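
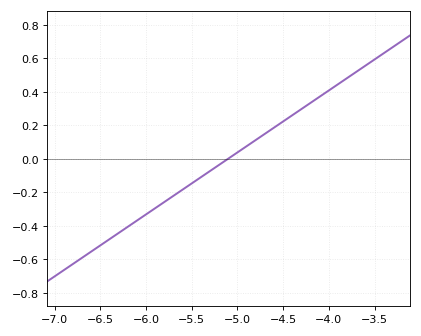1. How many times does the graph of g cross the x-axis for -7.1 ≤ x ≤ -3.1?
1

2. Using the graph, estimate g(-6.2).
-0.4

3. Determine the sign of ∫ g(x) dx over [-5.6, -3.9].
positive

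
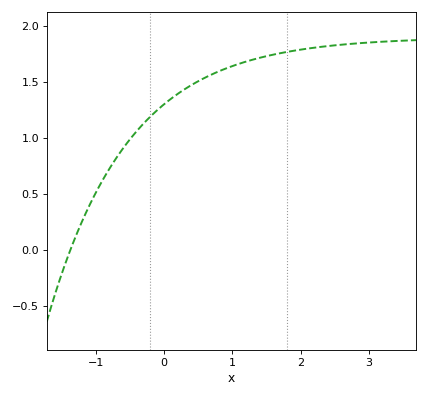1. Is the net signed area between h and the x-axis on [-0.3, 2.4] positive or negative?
positive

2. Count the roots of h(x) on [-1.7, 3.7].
1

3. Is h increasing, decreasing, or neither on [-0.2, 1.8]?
increasing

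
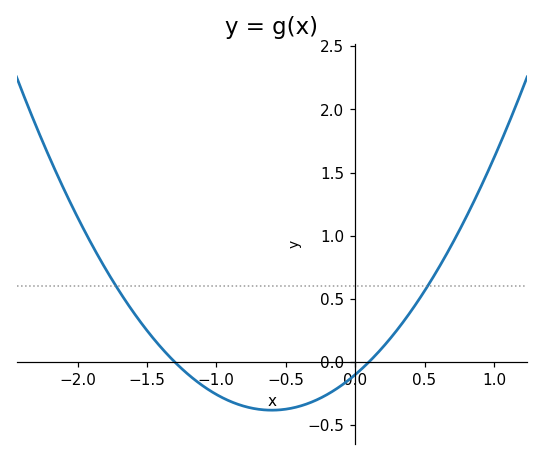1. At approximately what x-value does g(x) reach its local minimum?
-0.6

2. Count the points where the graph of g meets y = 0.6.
2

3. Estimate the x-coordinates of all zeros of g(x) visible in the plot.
-1.3, 0.1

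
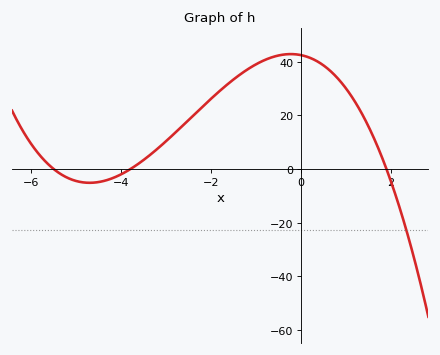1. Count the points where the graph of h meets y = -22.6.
1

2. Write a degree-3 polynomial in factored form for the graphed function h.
y = -1.07(x + 5.5)(x + 3.8)(x - 1.9)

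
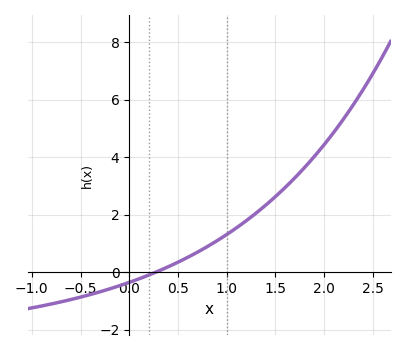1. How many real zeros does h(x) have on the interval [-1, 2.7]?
1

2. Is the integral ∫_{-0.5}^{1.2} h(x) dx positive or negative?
positive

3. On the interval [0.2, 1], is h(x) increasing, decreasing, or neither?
increasing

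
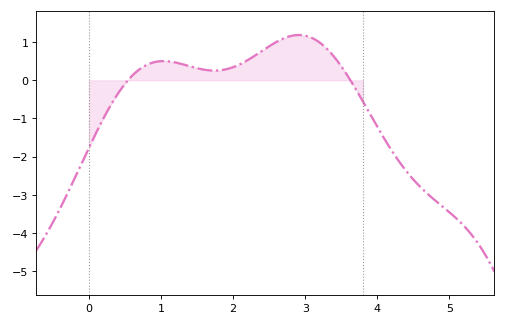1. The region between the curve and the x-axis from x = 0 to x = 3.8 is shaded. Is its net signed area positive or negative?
positive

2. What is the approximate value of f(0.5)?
-0.1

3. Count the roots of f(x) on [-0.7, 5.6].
2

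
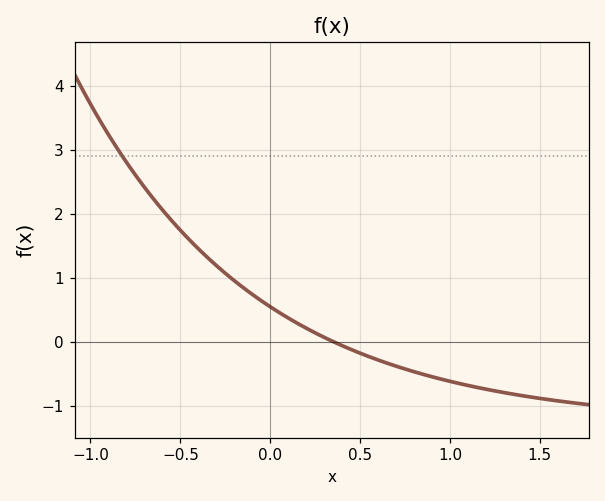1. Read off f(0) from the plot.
0.6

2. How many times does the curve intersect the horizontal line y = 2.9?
1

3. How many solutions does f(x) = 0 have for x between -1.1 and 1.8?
1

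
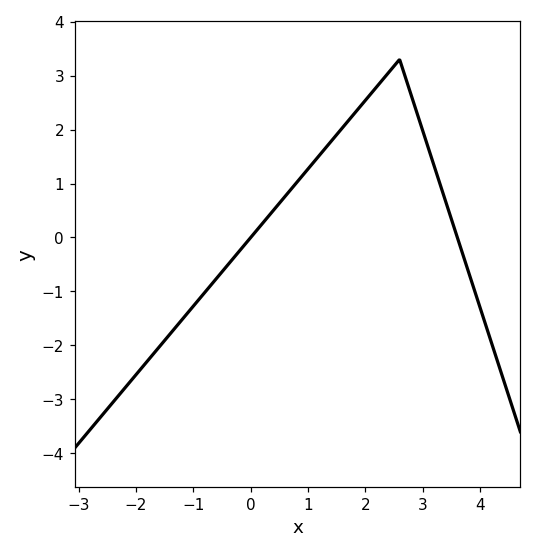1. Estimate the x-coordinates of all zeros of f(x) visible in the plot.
0, 3.6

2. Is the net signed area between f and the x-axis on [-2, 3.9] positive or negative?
positive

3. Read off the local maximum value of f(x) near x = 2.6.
3.3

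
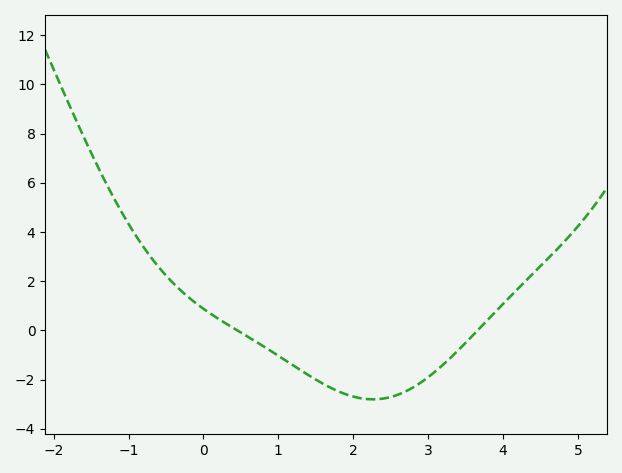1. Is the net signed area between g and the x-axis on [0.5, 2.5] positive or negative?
negative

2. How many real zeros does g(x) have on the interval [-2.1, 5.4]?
2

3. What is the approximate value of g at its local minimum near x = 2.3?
-2.8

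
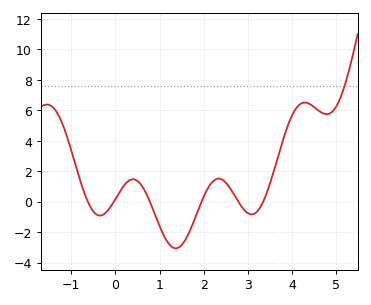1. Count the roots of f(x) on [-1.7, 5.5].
6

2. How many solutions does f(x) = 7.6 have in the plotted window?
1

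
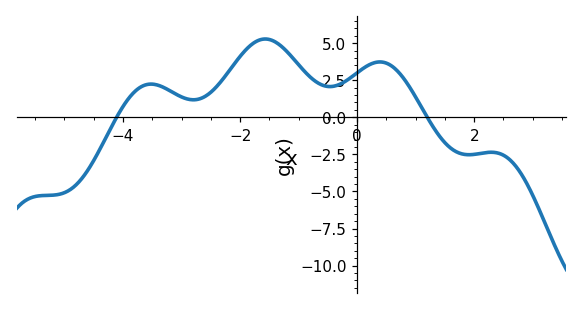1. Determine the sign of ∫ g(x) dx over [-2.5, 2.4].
positive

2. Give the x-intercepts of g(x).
-4.2, 1.2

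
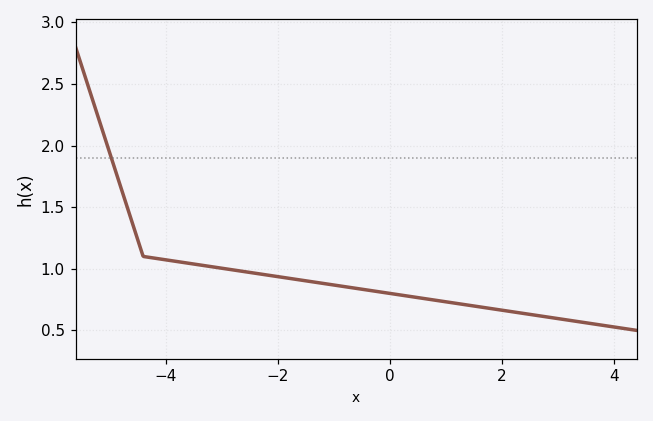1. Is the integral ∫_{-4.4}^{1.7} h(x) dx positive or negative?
positive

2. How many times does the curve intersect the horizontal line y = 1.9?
1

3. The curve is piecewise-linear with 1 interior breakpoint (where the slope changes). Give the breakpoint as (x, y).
(-4.4, 1.1)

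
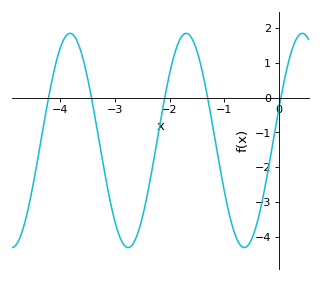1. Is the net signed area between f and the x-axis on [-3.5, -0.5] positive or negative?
negative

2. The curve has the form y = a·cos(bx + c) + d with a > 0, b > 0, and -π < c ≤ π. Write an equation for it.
y = 3.07cos(3x - 1.3) - 1.23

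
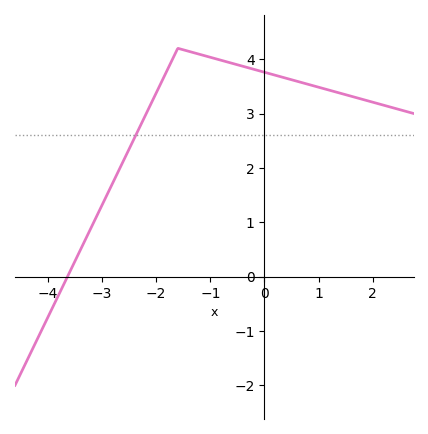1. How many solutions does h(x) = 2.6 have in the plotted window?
1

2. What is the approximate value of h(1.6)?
3.32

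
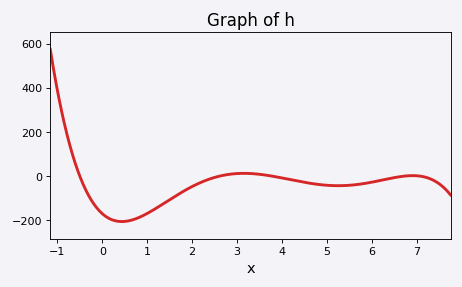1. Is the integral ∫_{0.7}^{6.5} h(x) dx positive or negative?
negative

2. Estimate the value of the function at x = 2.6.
0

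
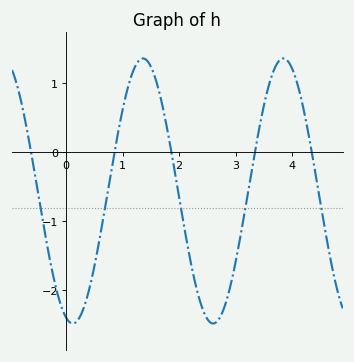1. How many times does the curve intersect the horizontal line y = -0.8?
5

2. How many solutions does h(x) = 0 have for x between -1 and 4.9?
5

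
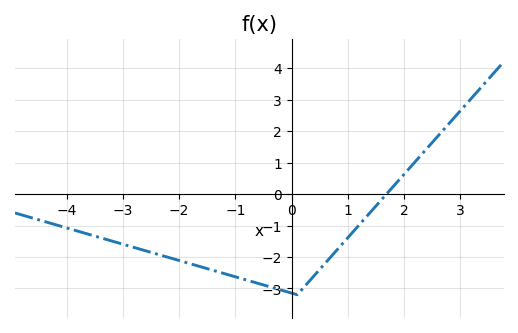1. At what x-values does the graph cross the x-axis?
1.6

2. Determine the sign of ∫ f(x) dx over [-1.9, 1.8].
negative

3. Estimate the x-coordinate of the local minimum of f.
0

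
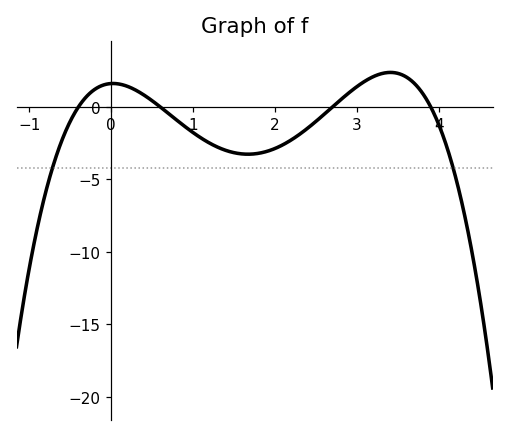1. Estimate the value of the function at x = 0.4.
1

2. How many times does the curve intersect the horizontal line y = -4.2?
2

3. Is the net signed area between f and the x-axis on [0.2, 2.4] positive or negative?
negative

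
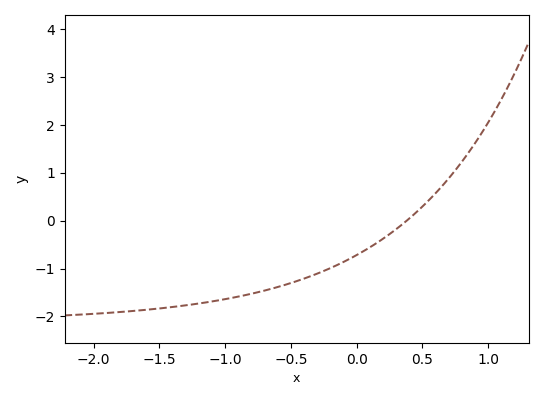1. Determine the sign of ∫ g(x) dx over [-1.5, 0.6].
negative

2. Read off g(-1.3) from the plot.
-1.77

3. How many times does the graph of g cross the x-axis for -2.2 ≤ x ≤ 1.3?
1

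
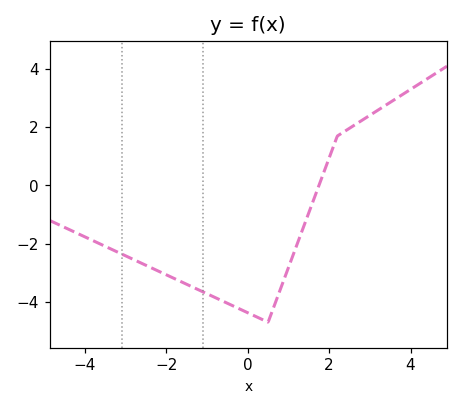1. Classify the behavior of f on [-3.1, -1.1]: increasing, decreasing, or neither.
decreasing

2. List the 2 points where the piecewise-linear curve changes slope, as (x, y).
(0.5, -4.7); (2.2, 1.7)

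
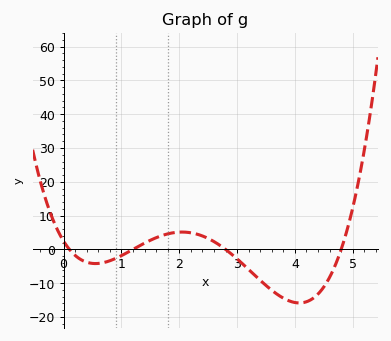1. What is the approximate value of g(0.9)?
-3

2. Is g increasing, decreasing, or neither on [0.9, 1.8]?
increasing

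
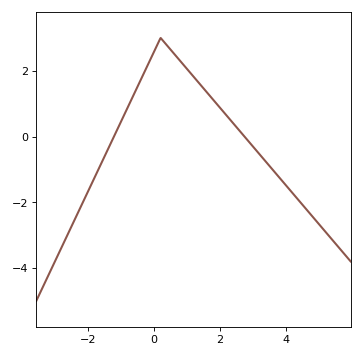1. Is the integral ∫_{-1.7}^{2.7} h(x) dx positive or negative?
positive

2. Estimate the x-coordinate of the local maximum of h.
0.201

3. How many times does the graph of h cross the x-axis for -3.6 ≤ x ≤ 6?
2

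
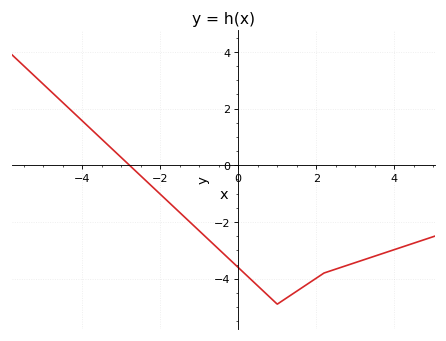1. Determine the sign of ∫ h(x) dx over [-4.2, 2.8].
negative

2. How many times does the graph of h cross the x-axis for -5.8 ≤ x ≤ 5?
1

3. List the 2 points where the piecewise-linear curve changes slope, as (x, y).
(1, -4.9); (2.2, -3.8)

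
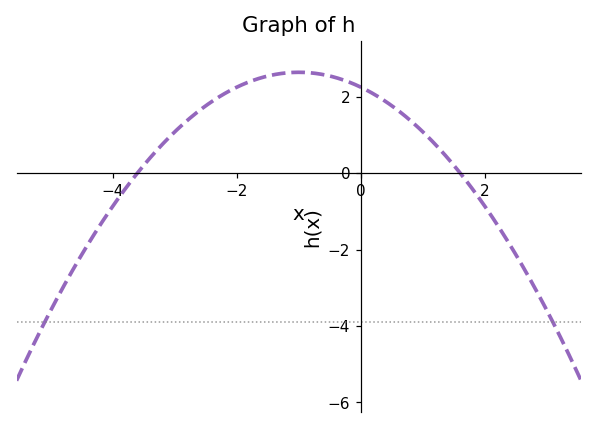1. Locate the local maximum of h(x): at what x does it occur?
-1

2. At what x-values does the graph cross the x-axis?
-3.6, 1.6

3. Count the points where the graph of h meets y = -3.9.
2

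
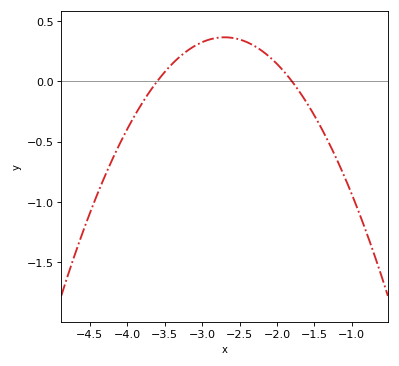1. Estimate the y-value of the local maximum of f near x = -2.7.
0.35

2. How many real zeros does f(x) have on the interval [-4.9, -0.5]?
2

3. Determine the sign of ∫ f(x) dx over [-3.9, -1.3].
positive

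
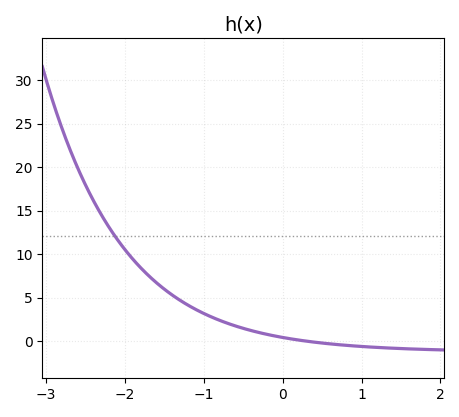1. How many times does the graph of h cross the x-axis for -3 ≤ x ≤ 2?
1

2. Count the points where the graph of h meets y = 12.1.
1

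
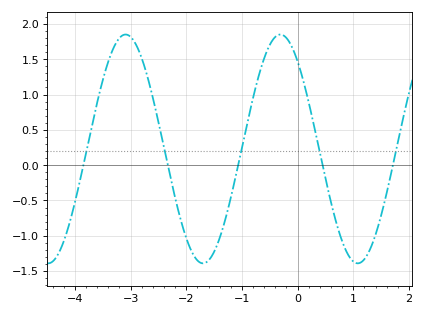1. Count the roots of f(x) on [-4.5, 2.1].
5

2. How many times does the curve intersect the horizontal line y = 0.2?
5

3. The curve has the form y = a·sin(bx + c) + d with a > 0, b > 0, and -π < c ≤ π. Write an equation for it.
y = 1.62sin(2.3x + 2.3) + 0.23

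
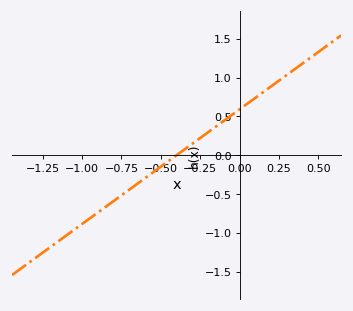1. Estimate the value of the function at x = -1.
-0.888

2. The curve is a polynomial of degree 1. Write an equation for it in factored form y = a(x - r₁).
y = 1.48(x + 0.4)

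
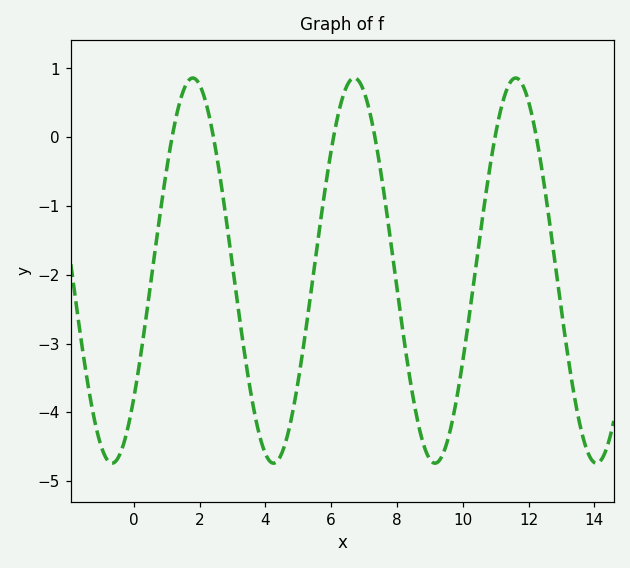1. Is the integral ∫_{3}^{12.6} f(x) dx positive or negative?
negative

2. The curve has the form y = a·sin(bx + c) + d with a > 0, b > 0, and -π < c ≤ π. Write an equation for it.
y = 2.8sin(1.28x - 0.722) - 1.94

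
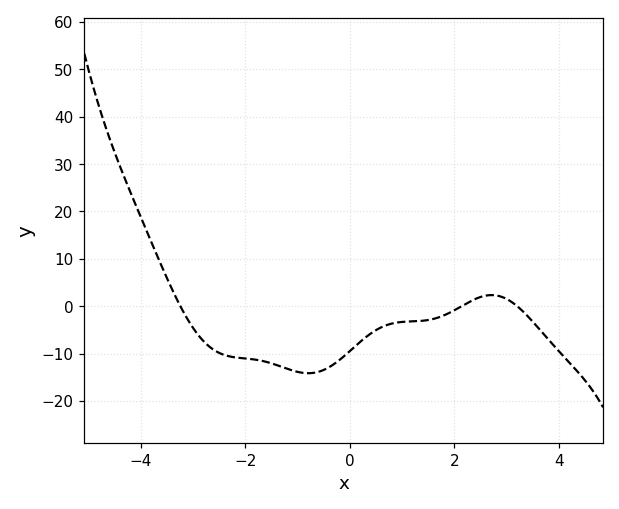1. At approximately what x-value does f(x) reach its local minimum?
-0.792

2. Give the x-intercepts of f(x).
-3.24, 2.14, 3.2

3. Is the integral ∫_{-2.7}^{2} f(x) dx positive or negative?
negative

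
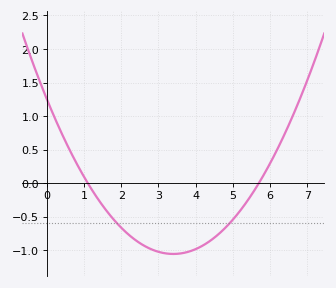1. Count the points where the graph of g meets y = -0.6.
2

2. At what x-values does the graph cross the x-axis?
1.2, 5.8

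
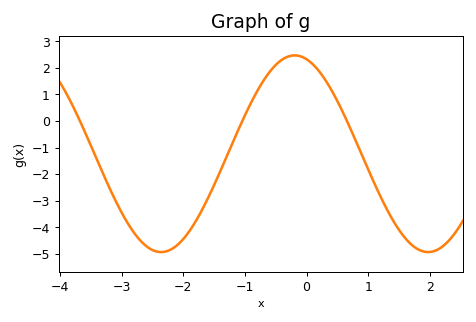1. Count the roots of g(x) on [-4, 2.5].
3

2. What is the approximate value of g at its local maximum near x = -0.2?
2.5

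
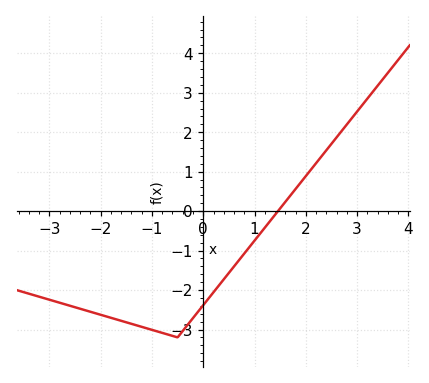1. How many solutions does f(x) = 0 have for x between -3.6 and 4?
1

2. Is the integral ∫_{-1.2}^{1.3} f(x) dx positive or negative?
negative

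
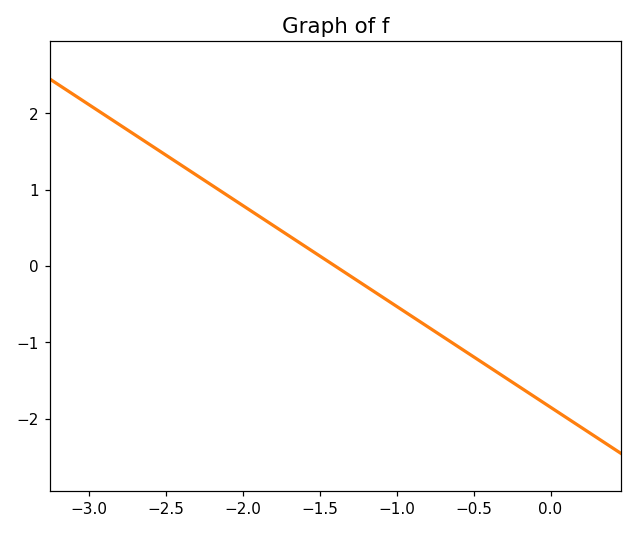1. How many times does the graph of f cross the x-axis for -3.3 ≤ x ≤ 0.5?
1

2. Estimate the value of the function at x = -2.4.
1.3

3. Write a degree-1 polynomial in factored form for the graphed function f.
y = -1.32(x + 1.4)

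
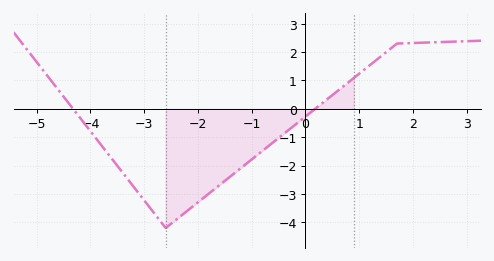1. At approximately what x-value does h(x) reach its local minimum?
-2.6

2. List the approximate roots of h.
-4.4, 0.2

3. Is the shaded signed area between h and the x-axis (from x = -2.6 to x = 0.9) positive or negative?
negative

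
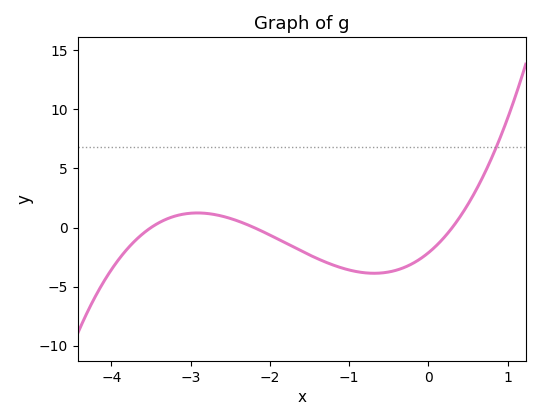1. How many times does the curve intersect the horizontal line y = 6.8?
1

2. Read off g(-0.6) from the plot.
-3.84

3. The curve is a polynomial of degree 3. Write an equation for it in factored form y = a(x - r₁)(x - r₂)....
y = 0.92(x + 3.5)(x + 2.2)(x - 0.3)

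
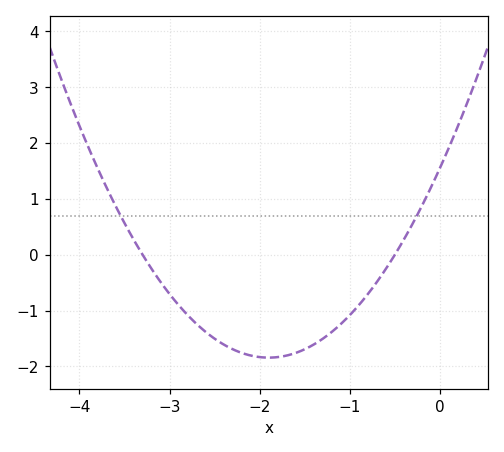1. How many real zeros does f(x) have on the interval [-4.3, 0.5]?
2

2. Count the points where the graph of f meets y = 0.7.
2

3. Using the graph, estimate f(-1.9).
-1.8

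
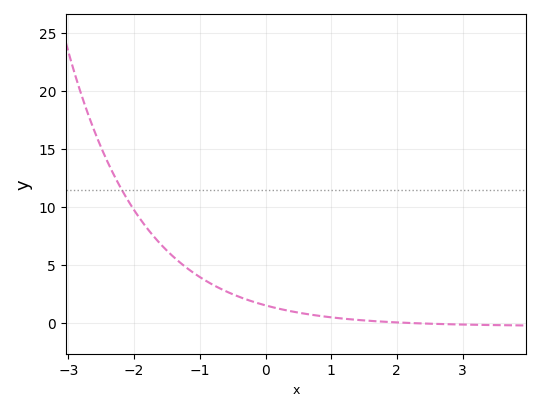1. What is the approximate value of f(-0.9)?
3.57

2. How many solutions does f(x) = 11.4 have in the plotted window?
1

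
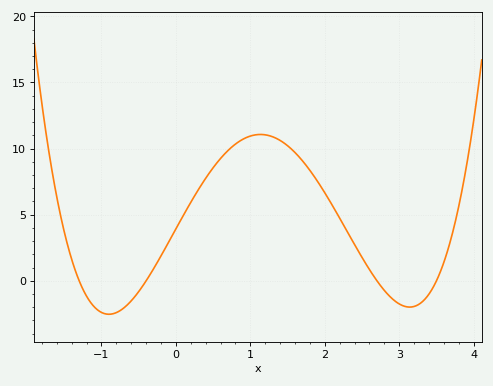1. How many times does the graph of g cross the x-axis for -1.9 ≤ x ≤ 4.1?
4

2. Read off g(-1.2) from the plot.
-1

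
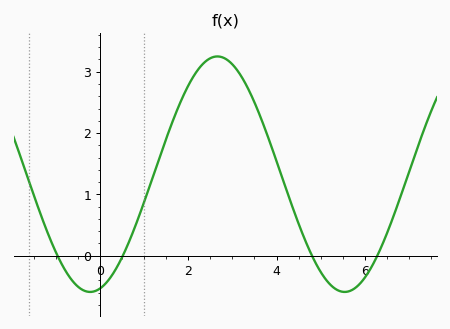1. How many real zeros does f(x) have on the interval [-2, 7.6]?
4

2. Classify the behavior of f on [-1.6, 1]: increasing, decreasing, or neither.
neither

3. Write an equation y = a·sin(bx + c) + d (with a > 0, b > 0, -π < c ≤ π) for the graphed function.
y = 1.92sin(1.1x - 1.3) + 1.33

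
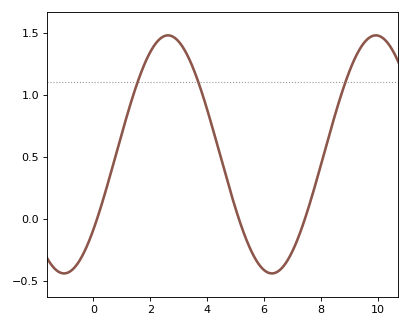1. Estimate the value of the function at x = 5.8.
-0.35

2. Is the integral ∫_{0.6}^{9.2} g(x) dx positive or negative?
positive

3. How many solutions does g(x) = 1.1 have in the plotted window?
3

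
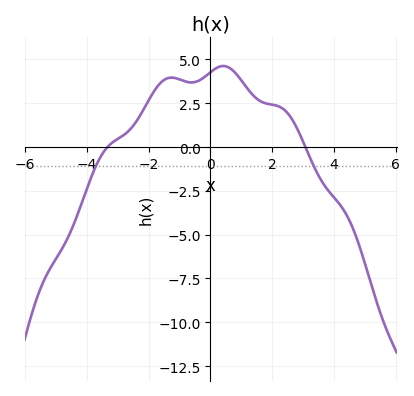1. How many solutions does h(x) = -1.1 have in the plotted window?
2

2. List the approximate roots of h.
-3.4, 3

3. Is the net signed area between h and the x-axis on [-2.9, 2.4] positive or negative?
positive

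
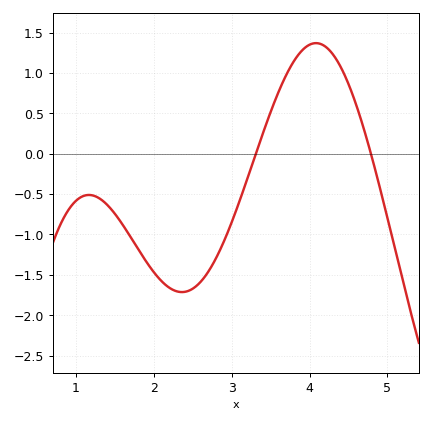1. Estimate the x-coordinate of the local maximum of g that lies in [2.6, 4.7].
4.08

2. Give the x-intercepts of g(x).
3.31, 4.79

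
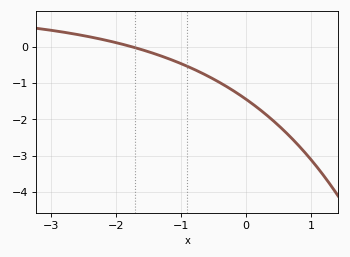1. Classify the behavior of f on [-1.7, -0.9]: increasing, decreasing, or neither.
decreasing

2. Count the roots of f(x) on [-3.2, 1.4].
1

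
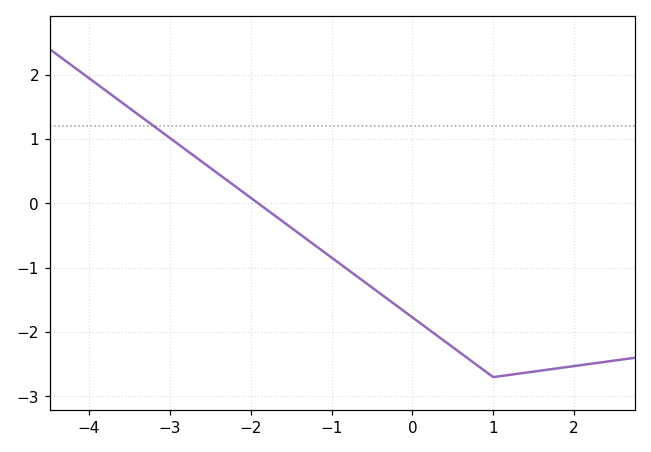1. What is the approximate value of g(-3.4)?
1.4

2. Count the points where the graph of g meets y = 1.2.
1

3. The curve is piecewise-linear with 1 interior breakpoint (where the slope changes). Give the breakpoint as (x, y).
(1, -2.7)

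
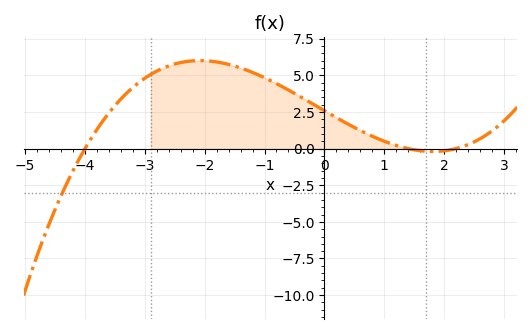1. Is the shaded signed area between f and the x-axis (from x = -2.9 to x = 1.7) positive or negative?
positive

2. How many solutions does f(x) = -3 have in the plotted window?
1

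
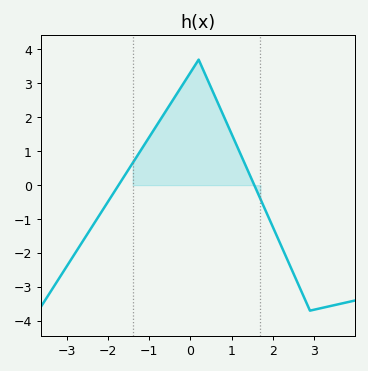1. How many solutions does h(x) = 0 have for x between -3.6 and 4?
2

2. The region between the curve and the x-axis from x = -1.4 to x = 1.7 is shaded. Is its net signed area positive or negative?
positive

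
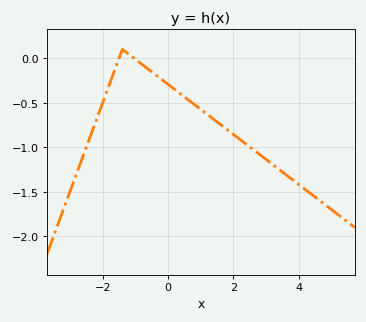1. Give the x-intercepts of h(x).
-1.6, -1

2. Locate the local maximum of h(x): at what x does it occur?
-1.4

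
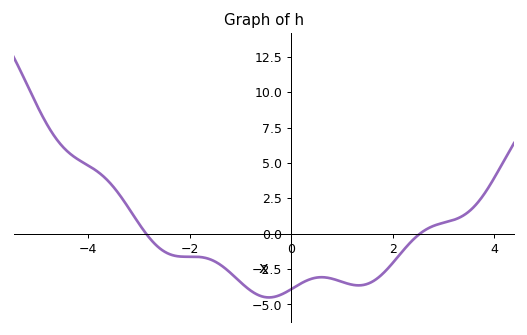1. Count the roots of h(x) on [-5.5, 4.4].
2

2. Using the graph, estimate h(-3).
0.73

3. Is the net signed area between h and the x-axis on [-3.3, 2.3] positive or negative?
negative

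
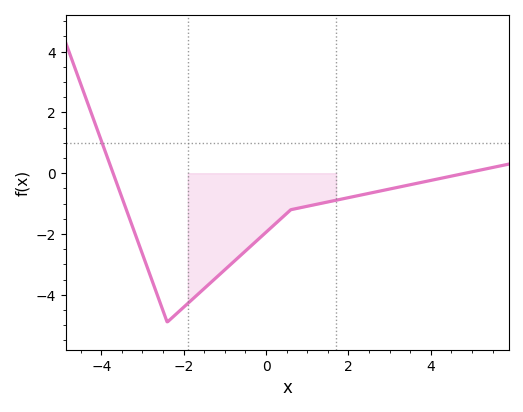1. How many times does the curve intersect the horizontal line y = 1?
1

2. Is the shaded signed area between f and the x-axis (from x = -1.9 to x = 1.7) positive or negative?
negative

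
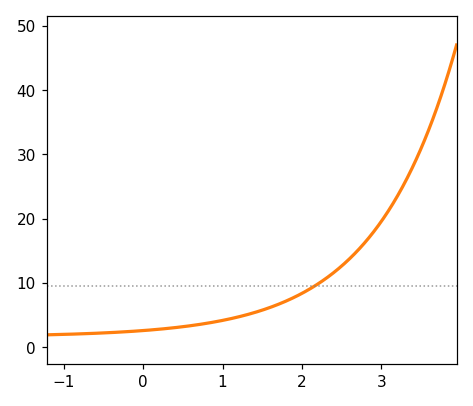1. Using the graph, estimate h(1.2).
5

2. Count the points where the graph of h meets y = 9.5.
1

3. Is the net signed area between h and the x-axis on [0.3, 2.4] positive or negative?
positive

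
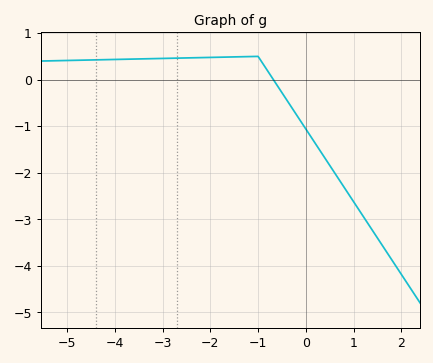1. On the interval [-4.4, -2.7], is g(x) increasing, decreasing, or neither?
increasing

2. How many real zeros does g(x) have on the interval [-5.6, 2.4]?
1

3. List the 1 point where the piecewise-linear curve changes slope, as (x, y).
(-1, 0.5)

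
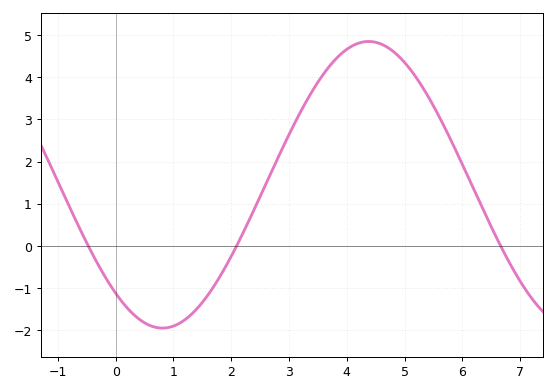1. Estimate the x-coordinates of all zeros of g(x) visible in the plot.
-0.4, 2, 6.6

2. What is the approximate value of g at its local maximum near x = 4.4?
4.8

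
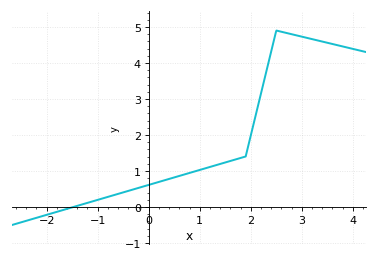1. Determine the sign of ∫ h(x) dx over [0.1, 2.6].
positive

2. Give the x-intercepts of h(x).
-1.5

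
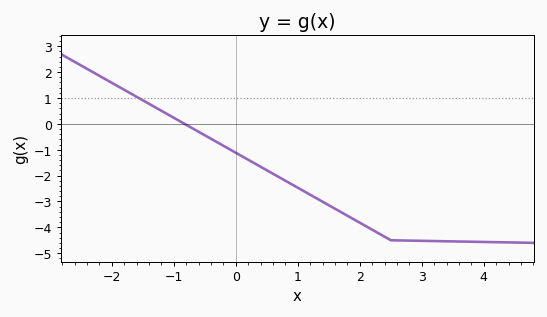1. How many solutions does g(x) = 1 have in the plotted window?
1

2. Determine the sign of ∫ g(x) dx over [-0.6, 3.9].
negative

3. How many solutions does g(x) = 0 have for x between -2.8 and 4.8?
1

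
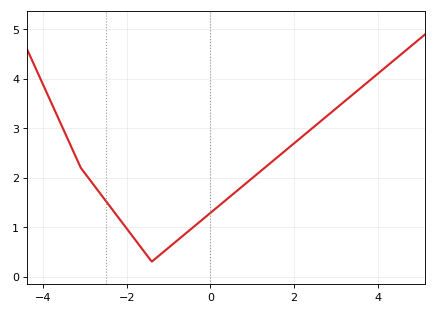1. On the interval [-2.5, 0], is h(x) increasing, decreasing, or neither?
neither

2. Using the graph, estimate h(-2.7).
1.75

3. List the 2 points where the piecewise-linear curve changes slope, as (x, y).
(-3.1, 2.2); (-1.4, 0.3)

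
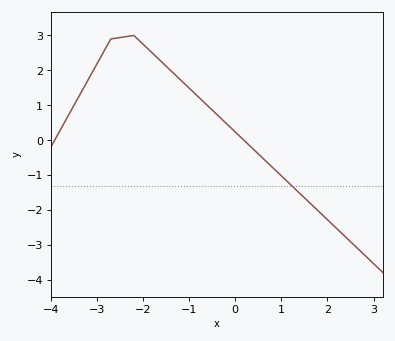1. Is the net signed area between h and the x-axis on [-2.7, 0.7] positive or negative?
positive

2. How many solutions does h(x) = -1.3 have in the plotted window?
1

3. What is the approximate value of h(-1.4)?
2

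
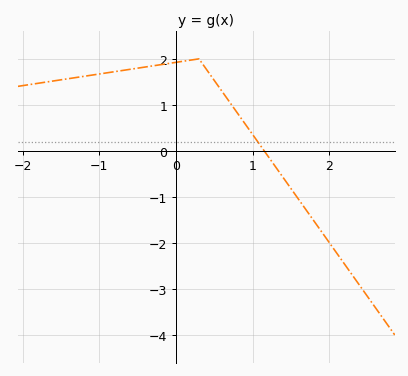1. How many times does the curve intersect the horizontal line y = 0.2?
1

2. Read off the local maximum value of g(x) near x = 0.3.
2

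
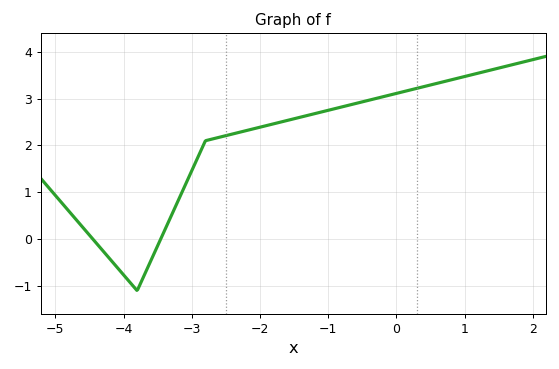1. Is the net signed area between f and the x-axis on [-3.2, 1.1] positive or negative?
positive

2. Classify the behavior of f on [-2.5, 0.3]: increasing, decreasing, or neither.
increasing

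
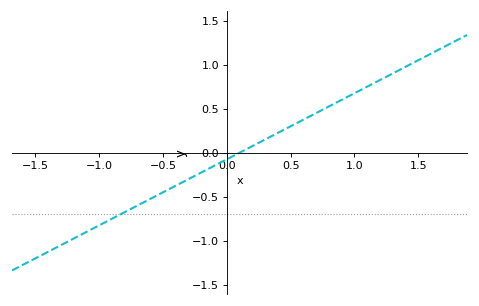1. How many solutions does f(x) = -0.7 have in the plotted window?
1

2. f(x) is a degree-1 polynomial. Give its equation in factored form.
y = 0.75(x - 0.1)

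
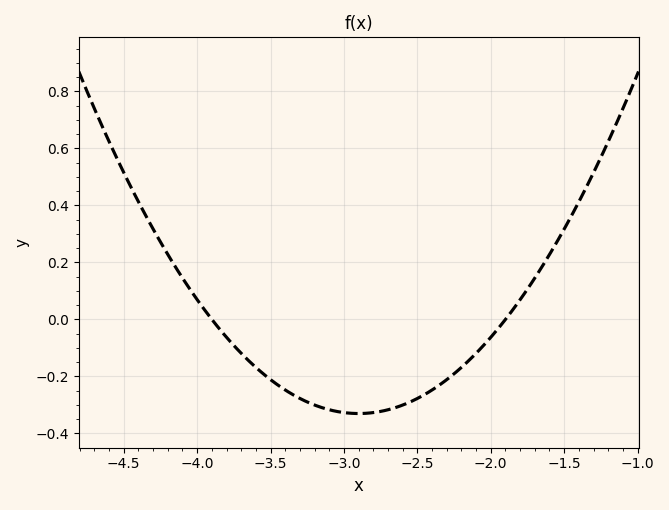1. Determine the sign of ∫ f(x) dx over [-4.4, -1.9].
negative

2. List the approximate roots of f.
-3.9, -1.9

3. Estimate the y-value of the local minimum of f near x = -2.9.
-0.32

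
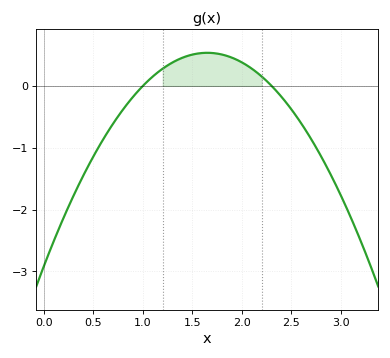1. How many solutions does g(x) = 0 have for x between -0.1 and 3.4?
2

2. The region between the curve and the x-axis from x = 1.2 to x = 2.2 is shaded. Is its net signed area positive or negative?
positive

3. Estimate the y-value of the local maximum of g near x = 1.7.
0.5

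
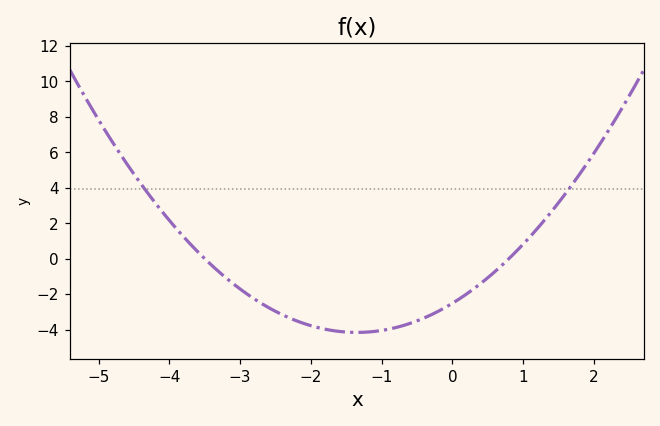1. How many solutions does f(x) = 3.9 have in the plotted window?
2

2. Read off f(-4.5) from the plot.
4.8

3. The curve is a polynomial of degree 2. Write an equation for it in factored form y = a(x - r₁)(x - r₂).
y = 0.9(x + 3.5)(x - 0.8)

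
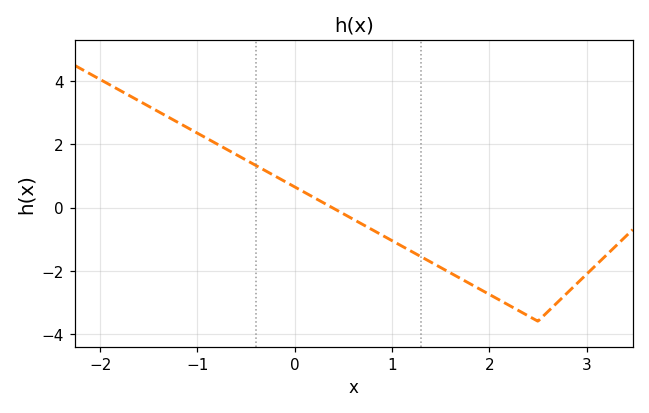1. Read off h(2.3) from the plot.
-3.2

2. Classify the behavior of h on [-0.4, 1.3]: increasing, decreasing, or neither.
decreasing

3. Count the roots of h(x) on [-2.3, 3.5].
1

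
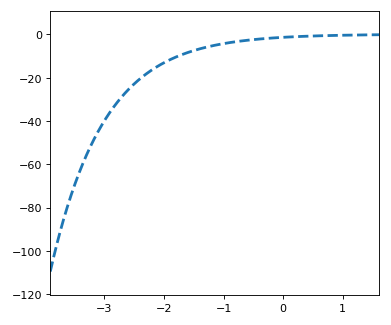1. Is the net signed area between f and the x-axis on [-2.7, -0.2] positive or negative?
negative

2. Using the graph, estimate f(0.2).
-1.1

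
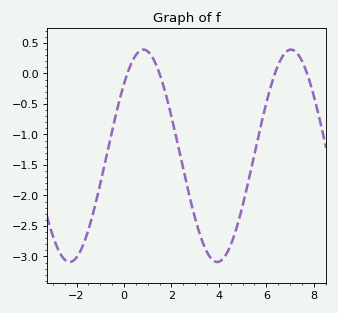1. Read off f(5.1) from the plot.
-2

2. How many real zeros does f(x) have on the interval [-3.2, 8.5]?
4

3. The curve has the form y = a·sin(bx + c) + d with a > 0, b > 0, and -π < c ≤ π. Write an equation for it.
y = 1.74sin(1x + 0.74) - 1.35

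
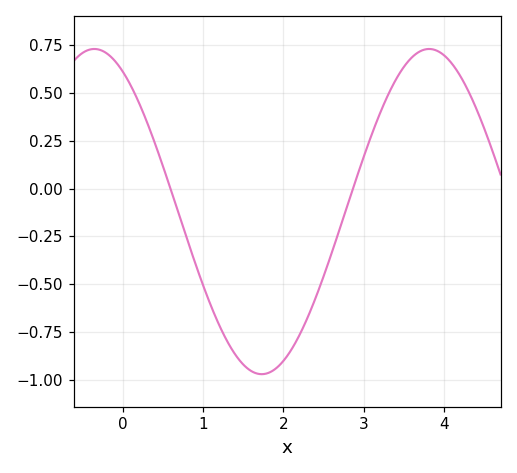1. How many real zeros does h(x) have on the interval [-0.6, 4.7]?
2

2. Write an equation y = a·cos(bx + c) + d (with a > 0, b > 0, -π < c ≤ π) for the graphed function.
y = 0.85cos(1.5x + 0.53) - 0.12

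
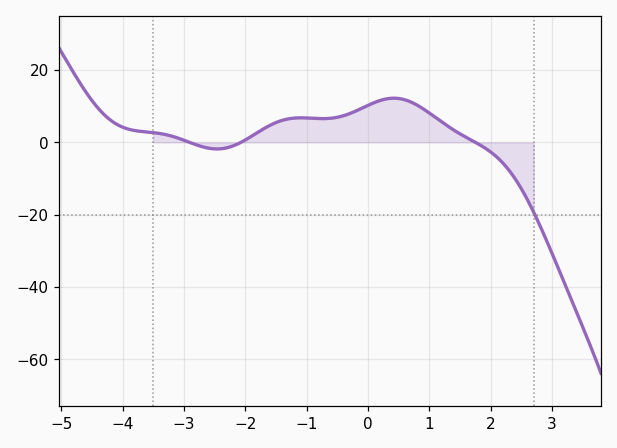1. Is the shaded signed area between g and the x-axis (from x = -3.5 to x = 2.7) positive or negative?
positive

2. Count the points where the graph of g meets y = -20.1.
1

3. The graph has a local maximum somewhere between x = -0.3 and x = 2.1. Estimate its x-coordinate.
0.4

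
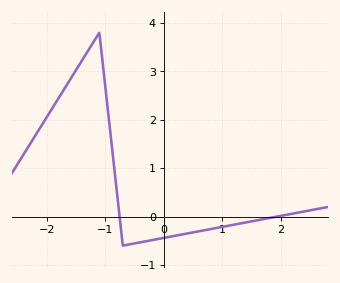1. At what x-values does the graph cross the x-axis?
-0.8, 1.9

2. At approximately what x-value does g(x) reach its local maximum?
-1.1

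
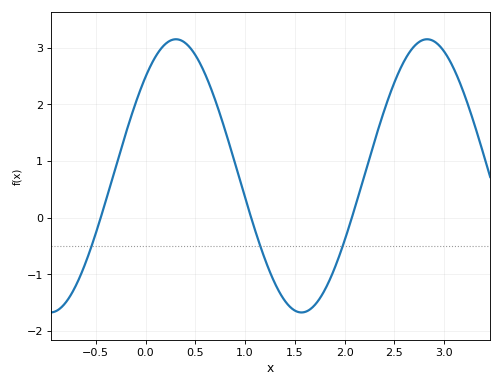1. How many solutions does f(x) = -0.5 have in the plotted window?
3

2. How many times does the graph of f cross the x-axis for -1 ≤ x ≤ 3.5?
3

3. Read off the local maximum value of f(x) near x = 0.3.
3.15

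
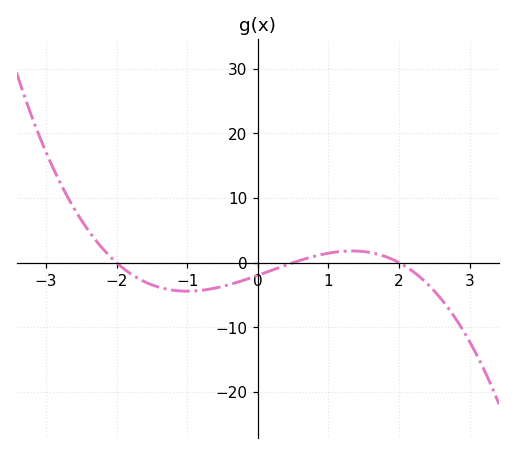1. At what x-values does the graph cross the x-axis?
-2, 0.5, 2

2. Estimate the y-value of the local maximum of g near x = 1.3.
1.81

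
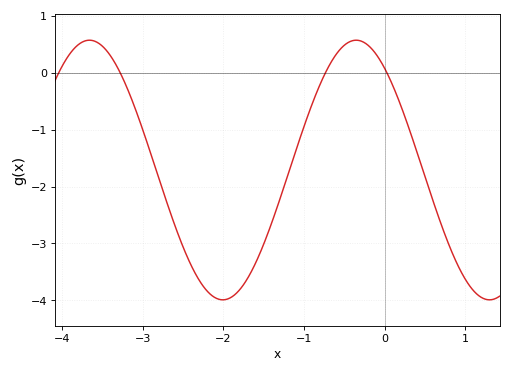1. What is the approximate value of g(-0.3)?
0.558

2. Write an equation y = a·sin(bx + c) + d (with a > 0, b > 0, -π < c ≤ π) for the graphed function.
y = 2.28sin(1.9x + 2.24) - 1.71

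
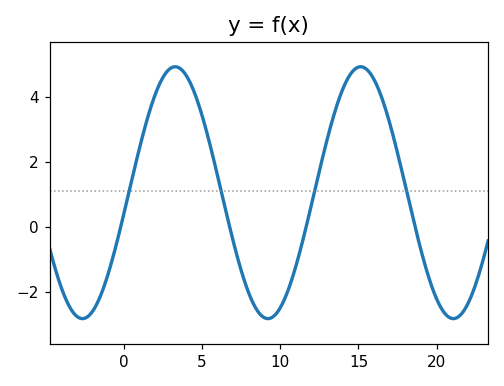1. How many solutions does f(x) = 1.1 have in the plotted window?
4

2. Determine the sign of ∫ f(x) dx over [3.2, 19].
positive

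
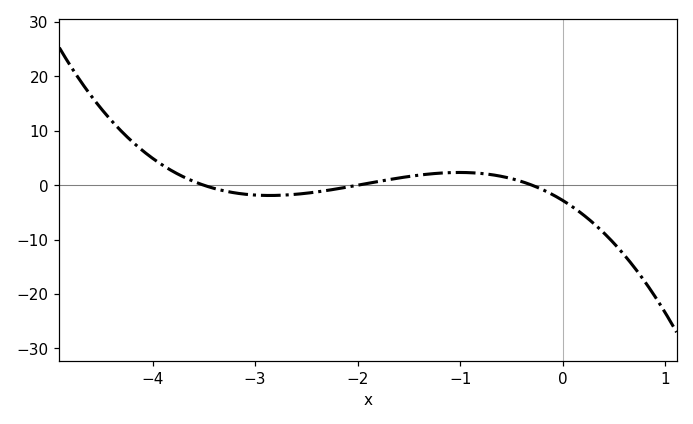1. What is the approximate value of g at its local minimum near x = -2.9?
-1.89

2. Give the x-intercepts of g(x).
-3.5, -2, -0.3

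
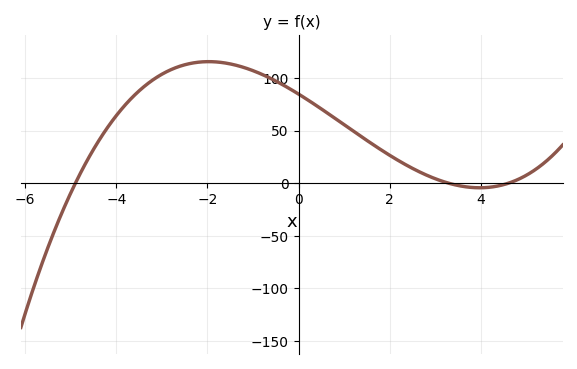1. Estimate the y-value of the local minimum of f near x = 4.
-5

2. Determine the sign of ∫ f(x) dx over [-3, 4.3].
positive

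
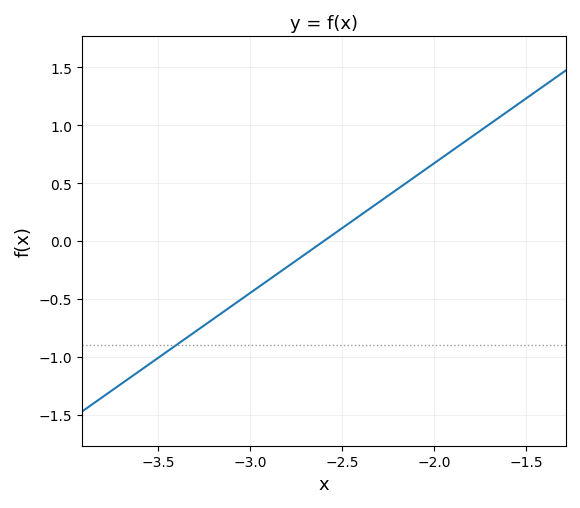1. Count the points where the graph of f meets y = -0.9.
1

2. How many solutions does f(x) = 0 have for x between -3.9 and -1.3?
1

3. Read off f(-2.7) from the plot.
-0.1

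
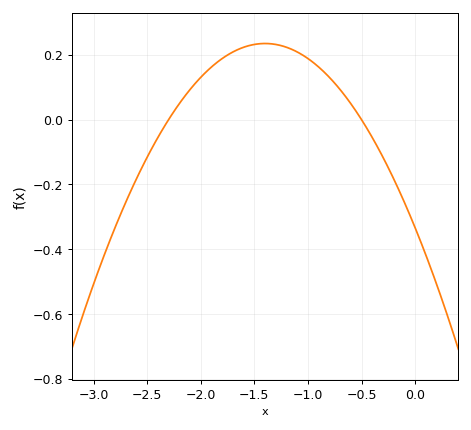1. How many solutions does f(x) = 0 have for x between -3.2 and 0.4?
2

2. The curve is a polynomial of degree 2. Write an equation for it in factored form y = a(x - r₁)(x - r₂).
y = -0.29(x + 2.3)(x + 0.5)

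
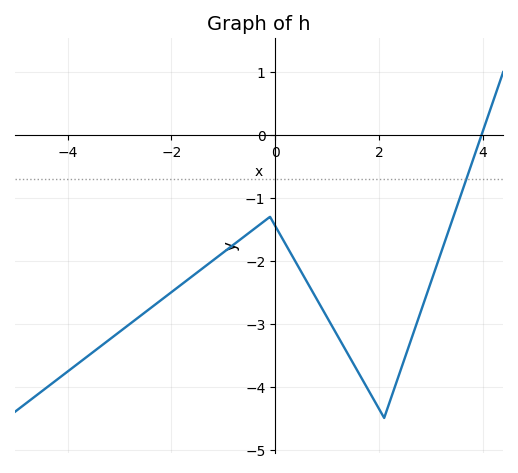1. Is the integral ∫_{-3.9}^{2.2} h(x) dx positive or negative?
negative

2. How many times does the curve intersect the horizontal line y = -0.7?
1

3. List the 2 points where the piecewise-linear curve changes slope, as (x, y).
(-0.1, -1.3); (2.1, -4.5)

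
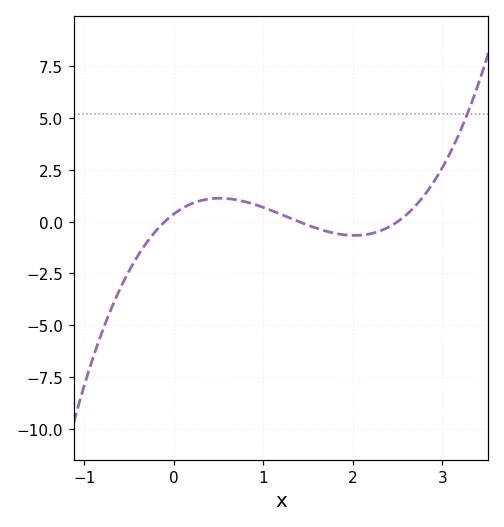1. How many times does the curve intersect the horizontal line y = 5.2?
1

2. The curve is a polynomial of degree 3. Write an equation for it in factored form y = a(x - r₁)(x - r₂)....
y = 1.05(x + 0.1)(x - 1.4)(x - 2.5)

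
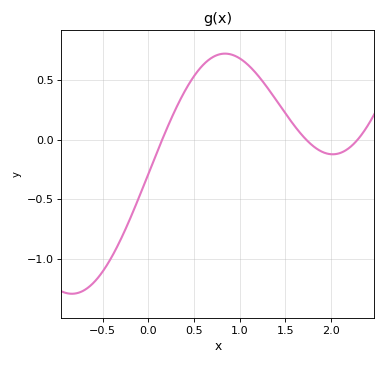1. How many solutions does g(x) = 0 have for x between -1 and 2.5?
3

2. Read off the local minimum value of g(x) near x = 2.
-0.124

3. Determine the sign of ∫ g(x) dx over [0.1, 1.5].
positive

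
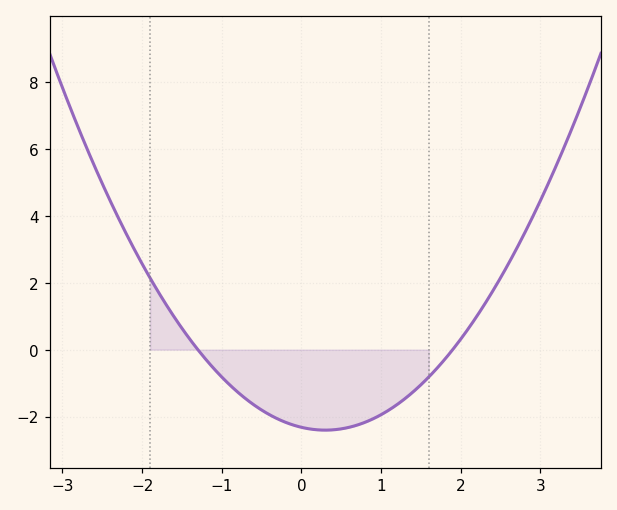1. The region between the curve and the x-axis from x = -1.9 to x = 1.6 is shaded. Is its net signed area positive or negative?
negative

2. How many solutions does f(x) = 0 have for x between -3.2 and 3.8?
2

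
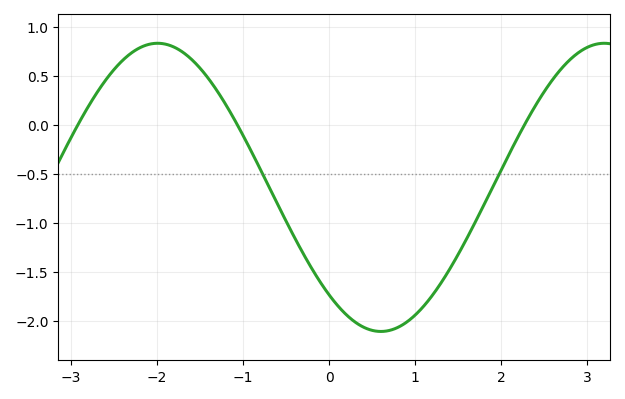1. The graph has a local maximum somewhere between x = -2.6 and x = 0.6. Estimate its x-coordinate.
-1.99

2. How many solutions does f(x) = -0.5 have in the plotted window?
2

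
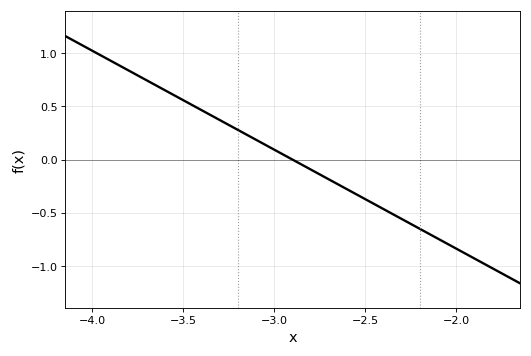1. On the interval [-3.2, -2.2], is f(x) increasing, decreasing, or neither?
decreasing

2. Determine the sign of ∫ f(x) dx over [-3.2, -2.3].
negative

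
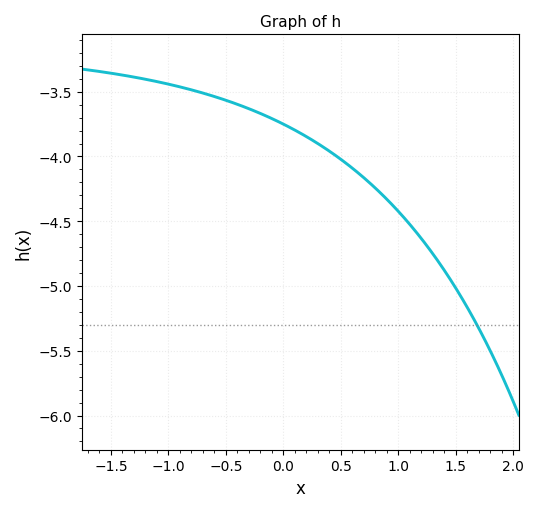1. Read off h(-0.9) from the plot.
-3.46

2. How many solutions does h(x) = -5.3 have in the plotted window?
1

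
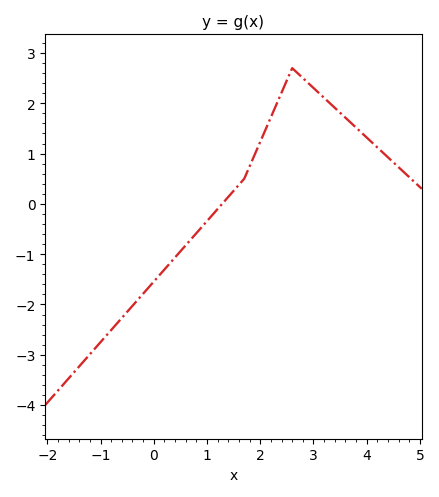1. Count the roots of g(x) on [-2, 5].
1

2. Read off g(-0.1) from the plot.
-1.7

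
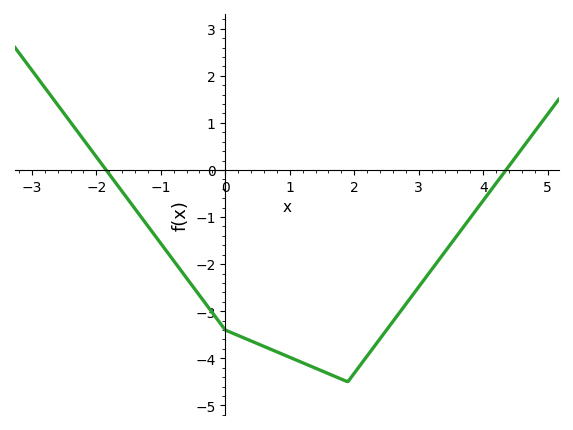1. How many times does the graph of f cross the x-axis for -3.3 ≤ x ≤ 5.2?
2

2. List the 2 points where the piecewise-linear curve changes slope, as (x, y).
(0, -3.4); (1.9, -4.5)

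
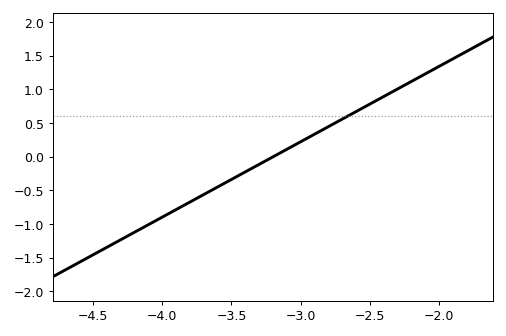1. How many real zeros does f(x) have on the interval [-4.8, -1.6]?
1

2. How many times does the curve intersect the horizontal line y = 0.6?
1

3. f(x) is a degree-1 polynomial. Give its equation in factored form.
y = 1.12(x + 3.2)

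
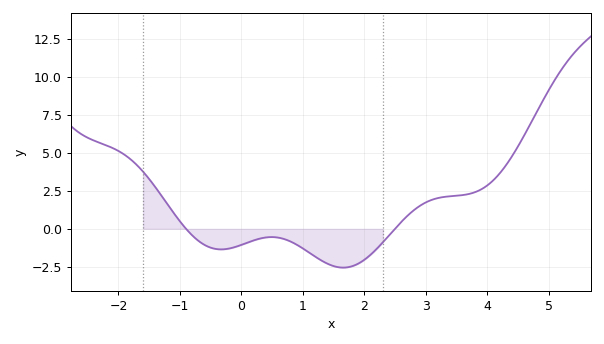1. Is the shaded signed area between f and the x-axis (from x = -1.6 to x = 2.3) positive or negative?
negative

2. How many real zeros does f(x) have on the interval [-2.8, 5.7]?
2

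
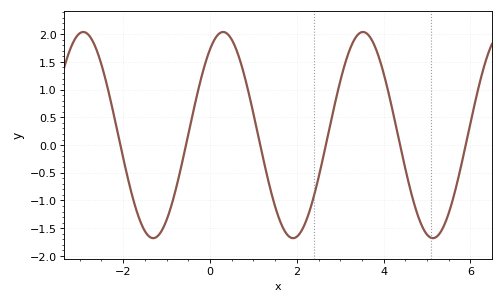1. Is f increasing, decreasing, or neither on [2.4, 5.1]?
neither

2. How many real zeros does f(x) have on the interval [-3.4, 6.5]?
6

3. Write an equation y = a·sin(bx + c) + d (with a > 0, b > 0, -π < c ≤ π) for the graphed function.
y = 1.86sin(1.95x + 0.982) + 0.18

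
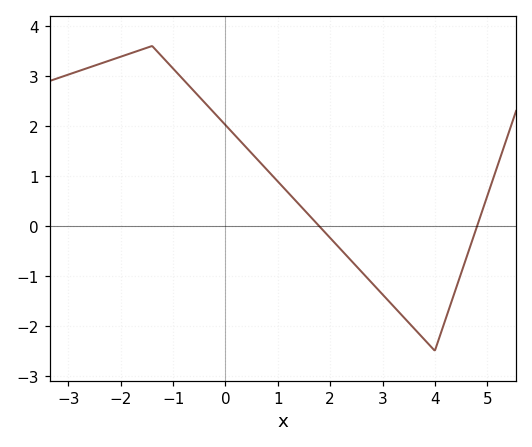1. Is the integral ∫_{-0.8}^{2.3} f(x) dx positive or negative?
positive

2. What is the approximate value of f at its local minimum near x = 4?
-2.5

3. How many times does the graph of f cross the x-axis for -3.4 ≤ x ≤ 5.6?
2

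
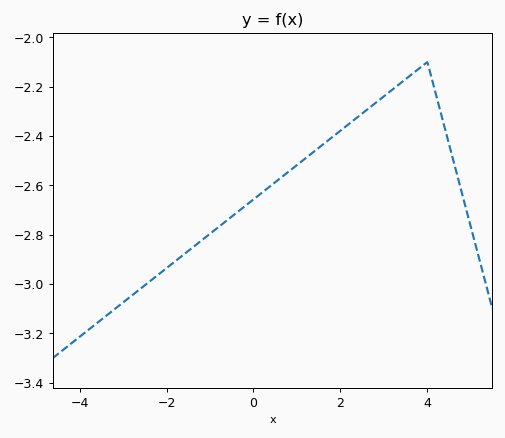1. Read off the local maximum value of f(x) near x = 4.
-2.1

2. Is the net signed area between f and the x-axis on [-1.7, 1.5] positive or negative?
negative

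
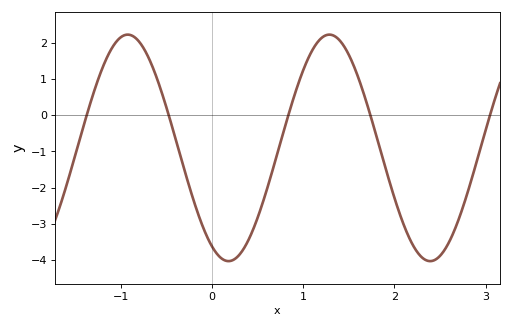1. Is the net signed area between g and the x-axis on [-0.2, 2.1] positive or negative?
negative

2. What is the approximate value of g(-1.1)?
1.9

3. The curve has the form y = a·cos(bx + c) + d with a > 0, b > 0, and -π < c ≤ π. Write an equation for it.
y = 3.14cos(2.8x + 2.6) - 0.9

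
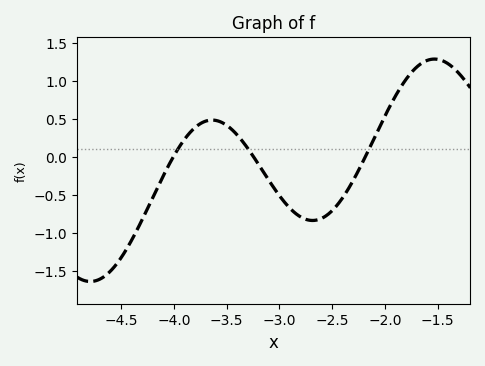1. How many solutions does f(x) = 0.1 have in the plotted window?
3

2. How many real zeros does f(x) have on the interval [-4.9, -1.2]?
3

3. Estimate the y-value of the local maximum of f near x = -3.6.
0.483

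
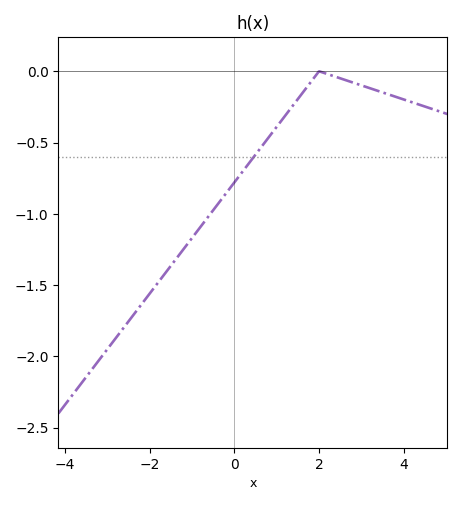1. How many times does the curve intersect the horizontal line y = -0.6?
1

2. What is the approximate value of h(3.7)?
-0.168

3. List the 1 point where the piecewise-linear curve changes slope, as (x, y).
(2, 0)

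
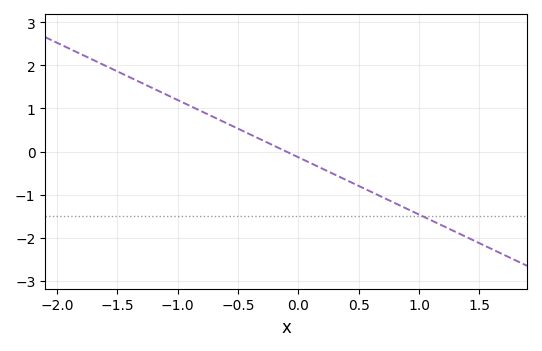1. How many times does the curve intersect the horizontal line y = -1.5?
1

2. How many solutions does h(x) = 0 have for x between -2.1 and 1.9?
1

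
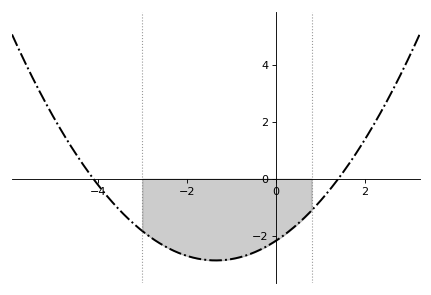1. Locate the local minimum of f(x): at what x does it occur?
-1.35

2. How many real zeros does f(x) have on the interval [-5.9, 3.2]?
2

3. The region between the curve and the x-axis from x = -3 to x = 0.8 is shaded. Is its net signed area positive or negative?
negative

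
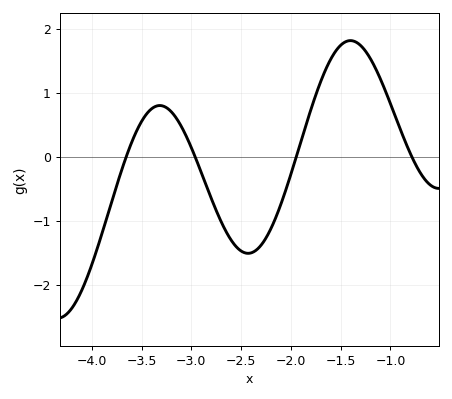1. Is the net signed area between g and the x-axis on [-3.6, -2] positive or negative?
negative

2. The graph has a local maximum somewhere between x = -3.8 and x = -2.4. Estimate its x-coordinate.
-3.32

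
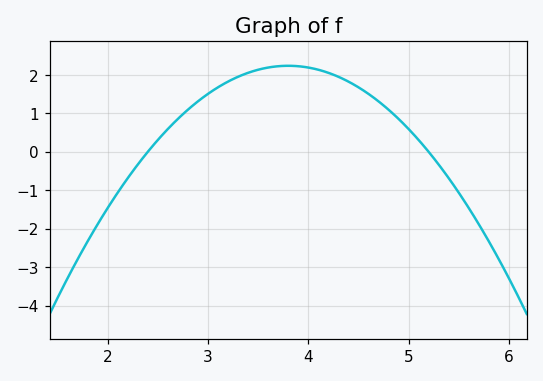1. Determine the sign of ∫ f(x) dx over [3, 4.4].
positive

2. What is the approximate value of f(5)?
0.593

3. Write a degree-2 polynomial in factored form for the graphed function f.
y = -1.14(x - 2.4)(x - 5.2)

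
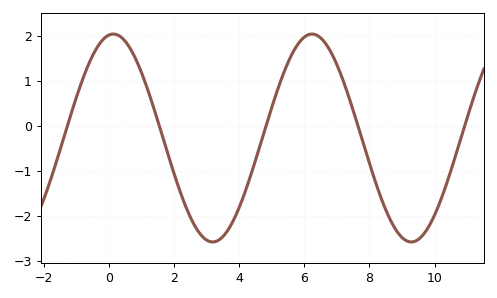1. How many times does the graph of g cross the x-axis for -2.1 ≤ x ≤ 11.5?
5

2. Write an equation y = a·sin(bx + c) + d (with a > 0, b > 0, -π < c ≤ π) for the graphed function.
y = 2.31sin(1x + 1.4) - 0.27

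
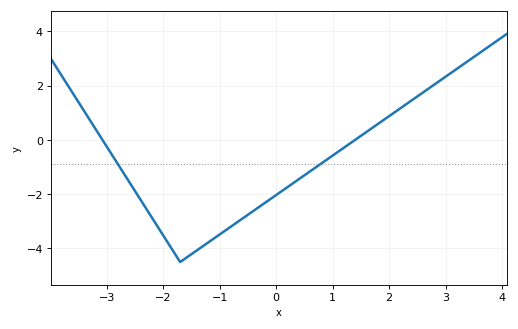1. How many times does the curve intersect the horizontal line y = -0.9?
2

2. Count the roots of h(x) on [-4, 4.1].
2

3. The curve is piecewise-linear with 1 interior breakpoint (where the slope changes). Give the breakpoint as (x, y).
(-1.7, -4.5)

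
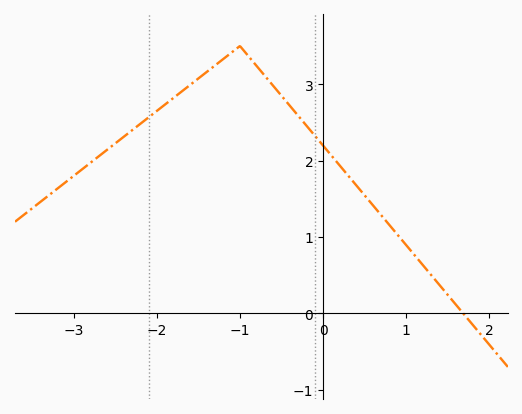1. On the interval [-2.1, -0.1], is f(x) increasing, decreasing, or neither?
neither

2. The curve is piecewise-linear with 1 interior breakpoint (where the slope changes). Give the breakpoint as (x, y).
(-1, 3.5)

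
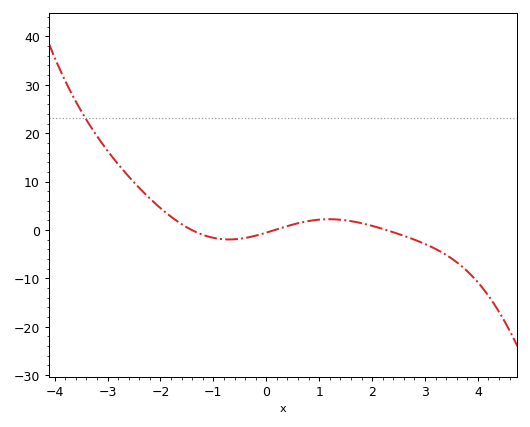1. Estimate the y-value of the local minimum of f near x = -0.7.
-2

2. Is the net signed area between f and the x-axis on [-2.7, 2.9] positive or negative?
positive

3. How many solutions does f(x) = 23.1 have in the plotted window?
1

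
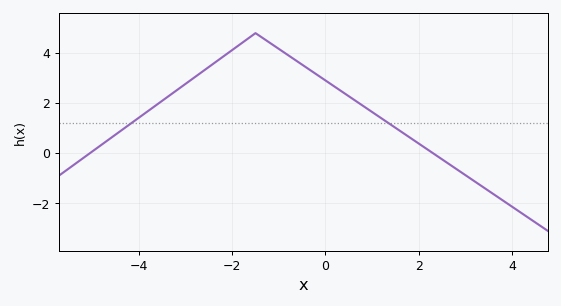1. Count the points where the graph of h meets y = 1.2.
2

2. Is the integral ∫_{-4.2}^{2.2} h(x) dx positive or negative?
positive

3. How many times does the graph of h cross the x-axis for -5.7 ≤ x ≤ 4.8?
2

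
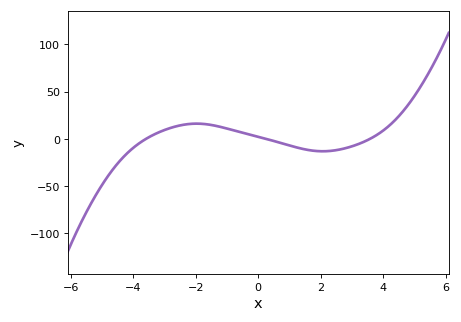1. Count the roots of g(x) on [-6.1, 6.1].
3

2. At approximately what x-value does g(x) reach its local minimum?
2.07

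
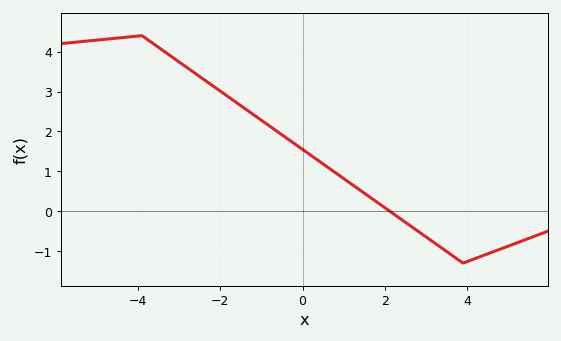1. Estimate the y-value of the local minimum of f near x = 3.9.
-1.3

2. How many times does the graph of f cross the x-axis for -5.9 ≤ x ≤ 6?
1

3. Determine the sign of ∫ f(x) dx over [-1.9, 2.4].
positive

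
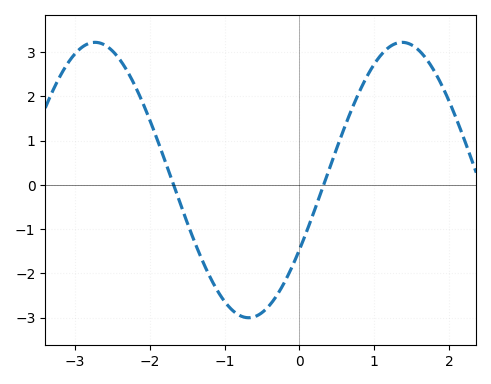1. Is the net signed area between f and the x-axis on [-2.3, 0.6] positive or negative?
negative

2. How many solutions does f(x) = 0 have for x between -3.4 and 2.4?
2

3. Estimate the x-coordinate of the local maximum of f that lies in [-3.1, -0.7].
-2.7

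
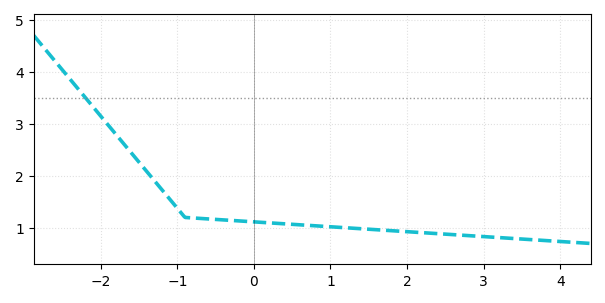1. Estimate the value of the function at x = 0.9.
1.03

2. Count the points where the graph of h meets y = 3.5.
1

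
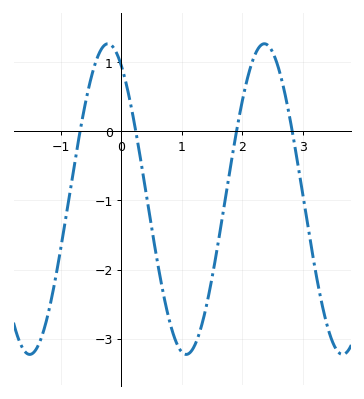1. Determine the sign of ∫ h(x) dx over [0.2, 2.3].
negative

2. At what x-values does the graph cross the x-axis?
-0.7, 0.2, 1.9, 2.8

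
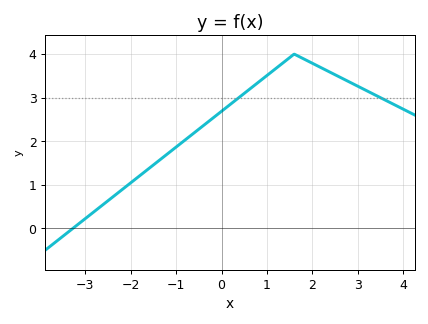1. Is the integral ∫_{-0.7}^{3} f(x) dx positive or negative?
positive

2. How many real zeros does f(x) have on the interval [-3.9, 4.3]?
1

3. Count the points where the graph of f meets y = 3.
2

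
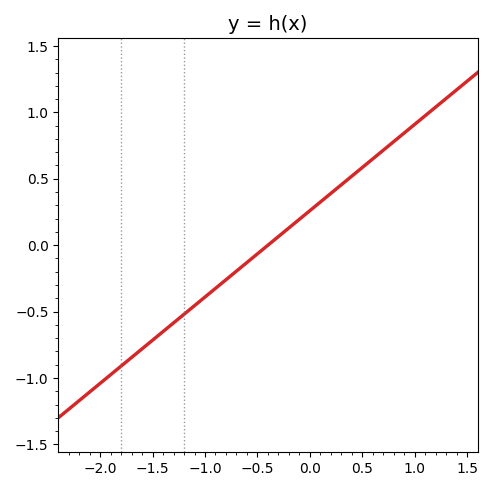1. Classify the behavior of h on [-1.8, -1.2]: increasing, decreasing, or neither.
increasing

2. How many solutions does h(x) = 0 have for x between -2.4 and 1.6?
1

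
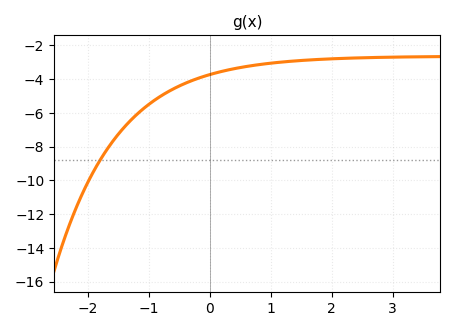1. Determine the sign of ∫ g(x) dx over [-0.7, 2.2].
negative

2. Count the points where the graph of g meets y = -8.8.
1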